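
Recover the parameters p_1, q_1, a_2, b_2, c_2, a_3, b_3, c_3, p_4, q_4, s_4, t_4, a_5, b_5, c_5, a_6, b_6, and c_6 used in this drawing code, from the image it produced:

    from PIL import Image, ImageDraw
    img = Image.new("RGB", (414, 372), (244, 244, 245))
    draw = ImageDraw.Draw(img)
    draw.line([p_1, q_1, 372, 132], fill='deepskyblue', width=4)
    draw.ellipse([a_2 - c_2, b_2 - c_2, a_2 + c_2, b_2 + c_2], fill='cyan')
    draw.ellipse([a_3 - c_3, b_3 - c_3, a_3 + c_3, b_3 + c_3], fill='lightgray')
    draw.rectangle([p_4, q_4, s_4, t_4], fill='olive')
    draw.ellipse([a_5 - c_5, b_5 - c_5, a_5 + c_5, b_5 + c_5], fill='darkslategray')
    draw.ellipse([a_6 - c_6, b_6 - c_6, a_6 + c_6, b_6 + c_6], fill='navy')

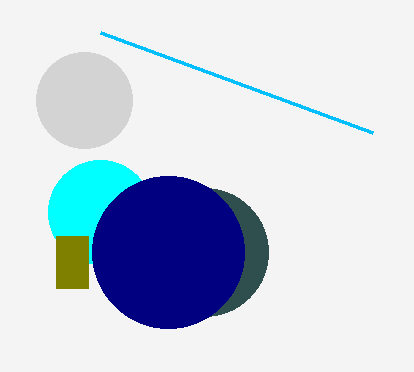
p_1 = 100, q_1 = 32, a_2 = 100, b_2 = 212, c_2 = 52, a_3 = 84, b_3 = 100, c_3 = 48, p_4 = 56, q_4 = 236, s_4 = 88, t_4 = 288, a_5 = 204, b_5 = 252, c_5 = 64, a_6 = 168, b_6 = 252, c_6 = 76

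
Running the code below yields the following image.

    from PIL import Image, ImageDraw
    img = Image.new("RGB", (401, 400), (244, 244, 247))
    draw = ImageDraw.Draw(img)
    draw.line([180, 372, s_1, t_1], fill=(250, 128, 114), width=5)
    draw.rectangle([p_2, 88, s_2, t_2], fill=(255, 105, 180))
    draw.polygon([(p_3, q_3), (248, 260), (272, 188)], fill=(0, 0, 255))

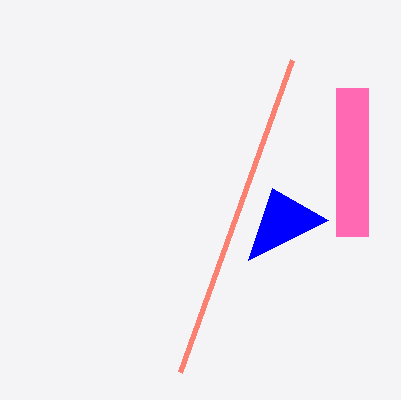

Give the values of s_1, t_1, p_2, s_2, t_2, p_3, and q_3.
s_1 = 292
t_1 = 60
p_2 = 336
s_2 = 368
t_2 = 236
p_3 = 328
q_3 = 220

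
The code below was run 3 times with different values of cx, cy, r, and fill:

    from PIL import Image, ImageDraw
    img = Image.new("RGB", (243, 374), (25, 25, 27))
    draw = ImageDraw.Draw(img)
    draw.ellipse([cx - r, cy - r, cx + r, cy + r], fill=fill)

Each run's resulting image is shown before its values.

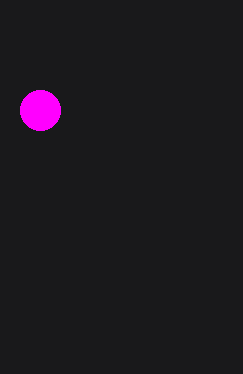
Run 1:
cx = 40; cy = 110; r = 20; fill = 'magenta'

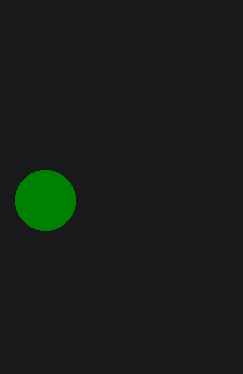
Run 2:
cx = 45; cy = 200; r = 30; fill = 'green'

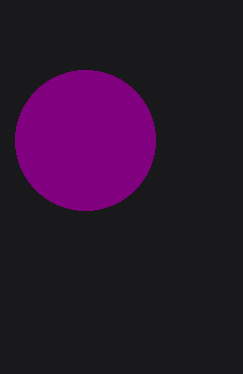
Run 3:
cx = 85
cy = 140
r = 70
fill = 'purple'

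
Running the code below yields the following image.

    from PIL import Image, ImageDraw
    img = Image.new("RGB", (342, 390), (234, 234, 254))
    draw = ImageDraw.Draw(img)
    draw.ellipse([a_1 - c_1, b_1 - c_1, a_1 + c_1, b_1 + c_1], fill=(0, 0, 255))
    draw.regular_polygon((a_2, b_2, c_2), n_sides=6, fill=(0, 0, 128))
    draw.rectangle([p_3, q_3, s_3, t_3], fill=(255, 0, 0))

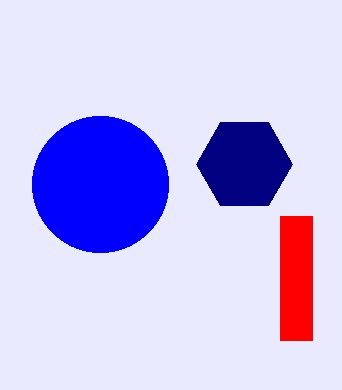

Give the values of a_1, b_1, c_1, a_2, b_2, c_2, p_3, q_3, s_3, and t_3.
a_1 = 100; b_1 = 184; c_1 = 68; a_2 = 244; b_2 = 164; c_2 = 48; p_3 = 280; q_3 = 216; s_3 = 312; t_3 = 340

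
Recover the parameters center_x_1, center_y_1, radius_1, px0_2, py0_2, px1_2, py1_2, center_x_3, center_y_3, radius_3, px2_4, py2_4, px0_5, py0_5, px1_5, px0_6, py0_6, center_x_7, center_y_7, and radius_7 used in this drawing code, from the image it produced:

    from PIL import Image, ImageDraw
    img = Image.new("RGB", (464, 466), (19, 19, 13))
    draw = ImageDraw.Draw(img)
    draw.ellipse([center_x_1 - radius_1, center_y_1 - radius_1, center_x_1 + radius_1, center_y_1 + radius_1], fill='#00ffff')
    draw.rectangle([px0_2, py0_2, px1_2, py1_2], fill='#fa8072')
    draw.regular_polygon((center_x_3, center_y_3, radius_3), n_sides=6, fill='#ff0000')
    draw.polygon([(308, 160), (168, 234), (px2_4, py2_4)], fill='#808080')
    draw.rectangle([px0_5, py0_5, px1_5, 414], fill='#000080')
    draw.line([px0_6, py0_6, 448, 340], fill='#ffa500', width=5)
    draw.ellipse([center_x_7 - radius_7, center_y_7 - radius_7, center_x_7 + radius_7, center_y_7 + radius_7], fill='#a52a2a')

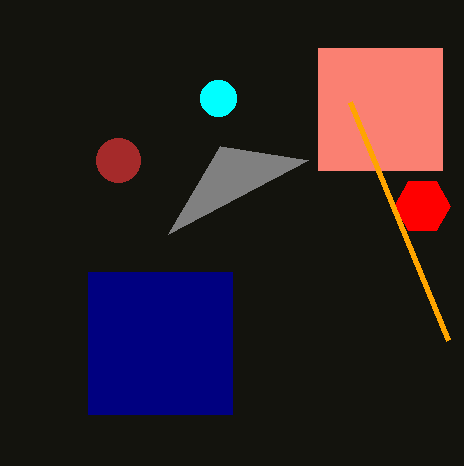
center_x_1 = 218, center_y_1 = 98, radius_1 = 18, px0_2 = 318, py0_2 = 48, px1_2 = 442, py1_2 = 170, center_x_3 = 422, center_y_3 = 206, radius_3 = 28, px2_4 = 220, py2_4 = 146, px0_5 = 88, py0_5 = 272, px1_5 = 232, px0_6 = 350, py0_6 = 102, center_x_7 = 118, center_y_7 = 160, radius_7 = 22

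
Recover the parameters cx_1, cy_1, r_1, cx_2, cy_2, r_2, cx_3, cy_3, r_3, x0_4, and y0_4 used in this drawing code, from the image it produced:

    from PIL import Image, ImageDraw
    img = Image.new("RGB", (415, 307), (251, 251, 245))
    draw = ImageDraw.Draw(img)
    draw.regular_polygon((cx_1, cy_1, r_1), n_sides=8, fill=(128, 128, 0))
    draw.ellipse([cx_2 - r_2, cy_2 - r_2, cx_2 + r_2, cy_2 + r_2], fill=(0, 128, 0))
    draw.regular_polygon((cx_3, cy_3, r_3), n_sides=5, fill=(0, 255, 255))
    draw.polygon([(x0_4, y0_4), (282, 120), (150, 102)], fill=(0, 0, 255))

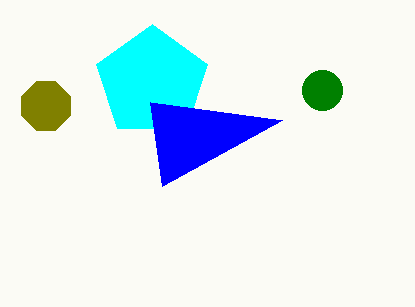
cx_1 = 46, cy_1 = 106, r_1 = 26, cx_2 = 322, cy_2 = 90, r_2 = 20, cx_3 = 152, cy_3 = 82, r_3 = 58, x0_4 = 162, y0_4 = 186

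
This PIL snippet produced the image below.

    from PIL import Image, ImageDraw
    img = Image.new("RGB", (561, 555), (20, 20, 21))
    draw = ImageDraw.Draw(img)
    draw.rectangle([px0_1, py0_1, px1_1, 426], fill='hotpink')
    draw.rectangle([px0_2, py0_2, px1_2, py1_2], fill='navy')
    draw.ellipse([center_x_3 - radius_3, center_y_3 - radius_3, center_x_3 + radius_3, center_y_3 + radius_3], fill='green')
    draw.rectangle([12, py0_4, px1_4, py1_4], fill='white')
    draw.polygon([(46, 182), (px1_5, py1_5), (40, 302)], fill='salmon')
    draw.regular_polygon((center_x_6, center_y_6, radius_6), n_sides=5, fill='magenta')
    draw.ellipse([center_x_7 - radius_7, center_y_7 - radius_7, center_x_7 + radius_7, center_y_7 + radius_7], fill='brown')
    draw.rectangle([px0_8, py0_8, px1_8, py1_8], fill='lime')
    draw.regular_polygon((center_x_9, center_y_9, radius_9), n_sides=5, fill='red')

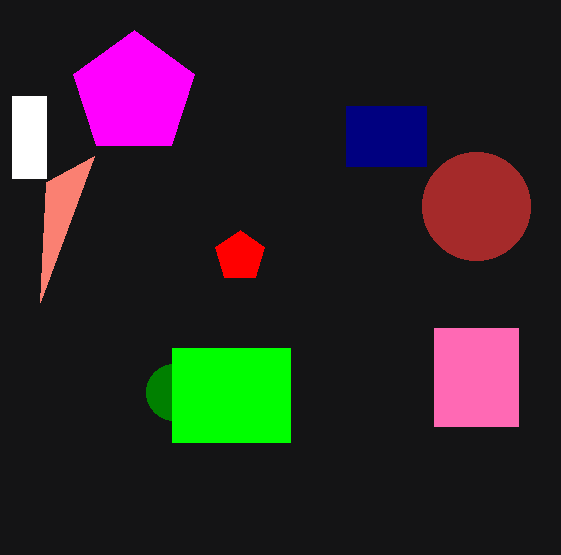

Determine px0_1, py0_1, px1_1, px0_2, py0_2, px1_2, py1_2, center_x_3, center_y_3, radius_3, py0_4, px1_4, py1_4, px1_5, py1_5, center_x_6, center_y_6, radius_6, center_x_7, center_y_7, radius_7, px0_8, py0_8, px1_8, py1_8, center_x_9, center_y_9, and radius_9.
px0_1 = 434, py0_1 = 328, px1_1 = 518, px0_2 = 346, py0_2 = 106, px1_2 = 426, py1_2 = 166, center_x_3 = 174, center_y_3 = 392, radius_3 = 28, py0_4 = 96, px1_4 = 46, py1_4 = 178, px1_5 = 94, py1_5 = 156, center_x_6 = 134, center_y_6 = 94, radius_6 = 64, center_x_7 = 476, center_y_7 = 206, radius_7 = 54, px0_8 = 172, py0_8 = 348, px1_8 = 290, py1_8 = 442, center_x_9 = 240, center_y_9 = 256, radius_9 = 26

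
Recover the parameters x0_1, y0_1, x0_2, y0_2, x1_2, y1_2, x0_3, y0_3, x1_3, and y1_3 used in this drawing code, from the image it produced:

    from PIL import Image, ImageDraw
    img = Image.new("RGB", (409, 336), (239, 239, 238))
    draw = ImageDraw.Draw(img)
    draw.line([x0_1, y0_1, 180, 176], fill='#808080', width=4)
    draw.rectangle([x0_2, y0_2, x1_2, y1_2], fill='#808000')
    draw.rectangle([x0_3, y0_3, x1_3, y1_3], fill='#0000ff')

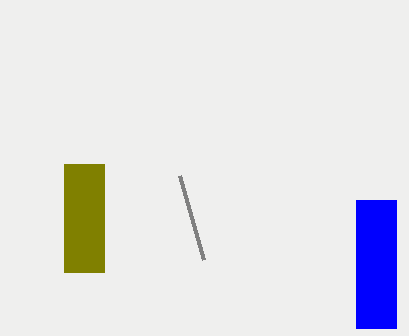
x0_1 = 204; y0_1 = 260; x0_2 = 64; y0_2 = 164; x1_2 = 104; y1_2 = 272; x0_3 = 356; y0_3 = 200; x1_3 = 396; y1_3 = 328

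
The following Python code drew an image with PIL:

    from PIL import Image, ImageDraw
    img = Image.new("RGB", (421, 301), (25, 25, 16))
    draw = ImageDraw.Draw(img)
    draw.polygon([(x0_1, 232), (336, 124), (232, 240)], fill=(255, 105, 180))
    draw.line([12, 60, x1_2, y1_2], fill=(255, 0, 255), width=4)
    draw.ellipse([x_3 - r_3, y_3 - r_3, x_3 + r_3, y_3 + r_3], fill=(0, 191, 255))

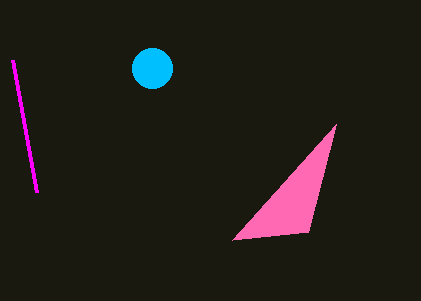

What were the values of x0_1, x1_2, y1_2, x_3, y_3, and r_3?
x0_1 = 308
x1_2 = 36
y1_2 = 192
x_3 = 152
y_3 = 68
r_3 = 20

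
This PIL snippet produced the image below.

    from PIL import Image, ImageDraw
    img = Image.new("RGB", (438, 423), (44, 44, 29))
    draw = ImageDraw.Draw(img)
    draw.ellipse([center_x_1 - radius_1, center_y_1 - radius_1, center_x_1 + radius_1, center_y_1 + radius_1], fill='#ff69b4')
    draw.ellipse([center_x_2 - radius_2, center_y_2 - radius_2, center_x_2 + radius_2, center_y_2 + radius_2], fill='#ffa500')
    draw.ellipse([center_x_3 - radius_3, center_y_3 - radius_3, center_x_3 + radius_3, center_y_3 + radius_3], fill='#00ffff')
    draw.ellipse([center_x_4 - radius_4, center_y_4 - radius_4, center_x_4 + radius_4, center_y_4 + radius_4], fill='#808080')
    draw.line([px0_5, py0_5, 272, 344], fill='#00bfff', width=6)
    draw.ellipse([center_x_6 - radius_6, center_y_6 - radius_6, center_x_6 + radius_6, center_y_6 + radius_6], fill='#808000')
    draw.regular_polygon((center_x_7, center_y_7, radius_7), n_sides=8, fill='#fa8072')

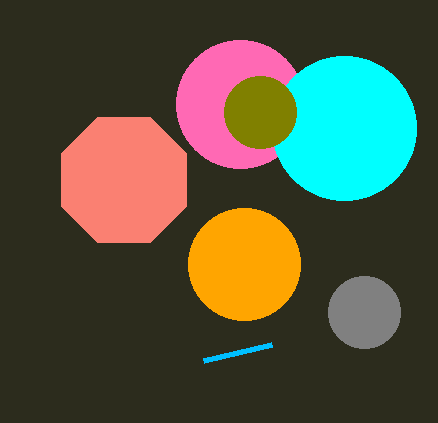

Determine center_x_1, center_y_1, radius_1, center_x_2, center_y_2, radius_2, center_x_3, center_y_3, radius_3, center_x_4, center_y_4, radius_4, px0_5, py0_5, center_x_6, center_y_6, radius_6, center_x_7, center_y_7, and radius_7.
center_x_1 = 240, center_y_1 = 104, radius_1 = 64, center_x_2 = 244, center_y_2 = 264, radius_2 = 56, center_x_3 = 344, center_y_3 = 128, radius_3 = 72, center_x_4 = 364, center_y_4 = 312, radius_4 = 36, px0_5 = 204, py0_5 = 360, center_x_6 = 260, center_y_6 = 112, radius_6 = 36, center_x_7 = 124, center_y_7 = 180, radius_7 = 68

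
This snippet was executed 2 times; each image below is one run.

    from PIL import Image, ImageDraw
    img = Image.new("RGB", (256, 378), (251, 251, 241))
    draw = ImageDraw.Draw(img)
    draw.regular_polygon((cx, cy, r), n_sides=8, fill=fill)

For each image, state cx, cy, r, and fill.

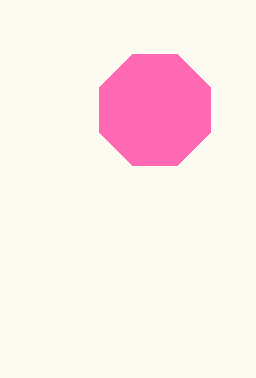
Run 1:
cx = 155, cy = 110, r = 60, fill = 'hotpink'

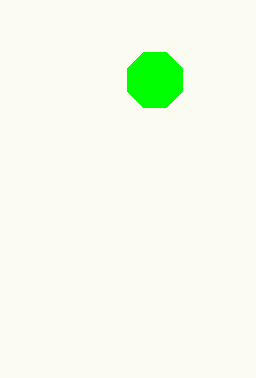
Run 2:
cx = 155; cy = 80; r = 30; fill = 'lime'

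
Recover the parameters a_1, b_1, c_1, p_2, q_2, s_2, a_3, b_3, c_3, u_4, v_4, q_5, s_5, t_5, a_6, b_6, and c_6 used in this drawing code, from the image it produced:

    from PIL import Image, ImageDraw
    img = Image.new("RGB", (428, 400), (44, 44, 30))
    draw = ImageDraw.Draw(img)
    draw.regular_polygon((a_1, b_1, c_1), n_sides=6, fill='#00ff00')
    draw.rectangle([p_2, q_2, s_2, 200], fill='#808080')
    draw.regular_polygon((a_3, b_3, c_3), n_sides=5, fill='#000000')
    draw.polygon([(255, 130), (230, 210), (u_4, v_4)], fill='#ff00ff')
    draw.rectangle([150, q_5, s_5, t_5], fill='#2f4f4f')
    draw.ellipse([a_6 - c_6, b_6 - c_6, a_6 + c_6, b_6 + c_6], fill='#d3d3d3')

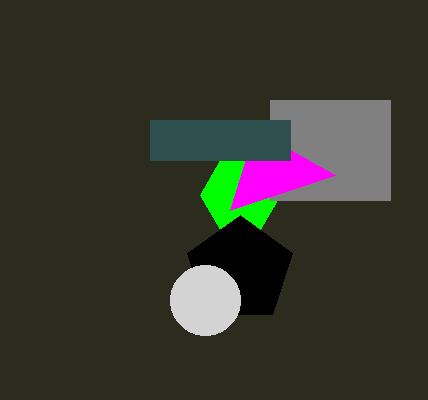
a_1 = 240; b_1 = 195; c_1 = 40; p_2 = 270; q_2 = 100; s_2 = 390; a_3 = 240; b_3 = 270; c_3 = 55; u_4 = 335; v_4 = 175; q_5 = 120; s_5 = 290; t_5 = 160; a_6 = 205; b_6 = 300; c_6 = 35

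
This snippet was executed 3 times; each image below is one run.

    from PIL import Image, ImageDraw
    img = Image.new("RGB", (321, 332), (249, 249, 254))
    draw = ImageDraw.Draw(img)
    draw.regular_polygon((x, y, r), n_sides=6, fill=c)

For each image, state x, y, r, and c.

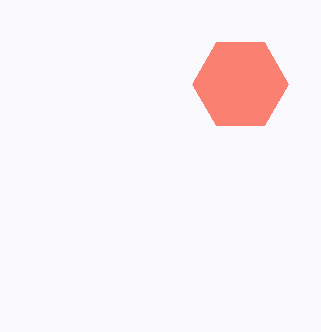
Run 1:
x = 240, y = 84, r = 48, c = 'salmon'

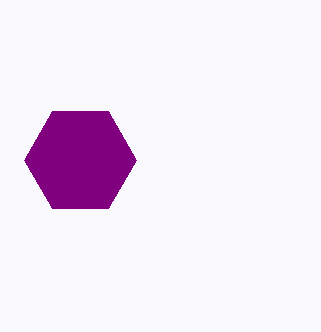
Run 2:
x = 80; y = 160; r = 56; c = 'purple'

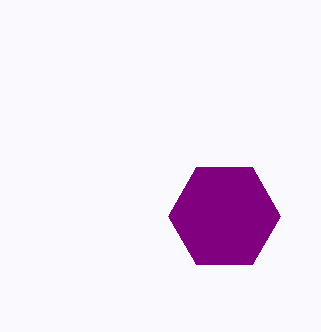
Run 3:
x = 224, y = 216, r = 56, c = 'purple'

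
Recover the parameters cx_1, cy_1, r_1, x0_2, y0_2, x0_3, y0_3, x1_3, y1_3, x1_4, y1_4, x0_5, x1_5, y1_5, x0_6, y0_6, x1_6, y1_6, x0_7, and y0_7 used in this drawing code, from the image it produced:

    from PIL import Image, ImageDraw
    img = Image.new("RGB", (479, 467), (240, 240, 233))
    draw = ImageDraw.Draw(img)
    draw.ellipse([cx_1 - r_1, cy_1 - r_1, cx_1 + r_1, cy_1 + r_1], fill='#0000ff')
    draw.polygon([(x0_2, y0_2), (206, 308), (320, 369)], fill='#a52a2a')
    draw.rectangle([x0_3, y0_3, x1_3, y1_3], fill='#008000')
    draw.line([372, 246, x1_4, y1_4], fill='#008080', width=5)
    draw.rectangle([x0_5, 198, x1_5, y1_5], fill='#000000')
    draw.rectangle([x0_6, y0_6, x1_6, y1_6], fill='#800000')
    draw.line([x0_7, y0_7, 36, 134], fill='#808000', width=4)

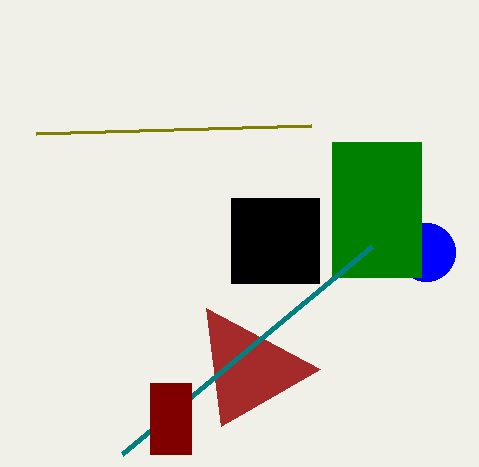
cx_1 = 426
cy_1 = 252
r_1 = 29
x0_2 = 221
y0_2 = 426
x0_3 = 332
y0_3 = 142
x1_3 = 421
y1_3 = 277
x1_4 = 122
y1_4 = 454
x0_5 = 231
x1_5 = 319
y1_5 = 283
x0_6 = 150
y0_6 = 383
x1_6 = 191
y1_6 = 454
x0_7 = 311
y0_7 = 126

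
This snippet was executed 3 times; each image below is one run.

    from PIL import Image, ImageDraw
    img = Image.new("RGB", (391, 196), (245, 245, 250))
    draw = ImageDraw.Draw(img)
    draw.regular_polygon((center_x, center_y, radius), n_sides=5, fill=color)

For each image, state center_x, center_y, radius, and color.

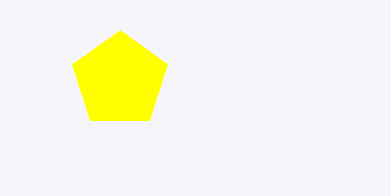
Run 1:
center_x = 120
center_y = 80
radius = 50
color = 'yellow'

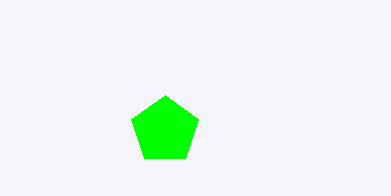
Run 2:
center_x = 165; center_y = 130; radius = 35; color = 'lime'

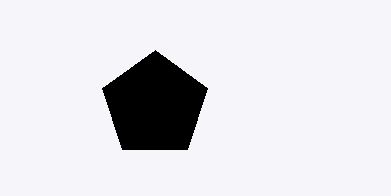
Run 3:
center_x = 155, center_y = 105, radius = 55, color = 'black'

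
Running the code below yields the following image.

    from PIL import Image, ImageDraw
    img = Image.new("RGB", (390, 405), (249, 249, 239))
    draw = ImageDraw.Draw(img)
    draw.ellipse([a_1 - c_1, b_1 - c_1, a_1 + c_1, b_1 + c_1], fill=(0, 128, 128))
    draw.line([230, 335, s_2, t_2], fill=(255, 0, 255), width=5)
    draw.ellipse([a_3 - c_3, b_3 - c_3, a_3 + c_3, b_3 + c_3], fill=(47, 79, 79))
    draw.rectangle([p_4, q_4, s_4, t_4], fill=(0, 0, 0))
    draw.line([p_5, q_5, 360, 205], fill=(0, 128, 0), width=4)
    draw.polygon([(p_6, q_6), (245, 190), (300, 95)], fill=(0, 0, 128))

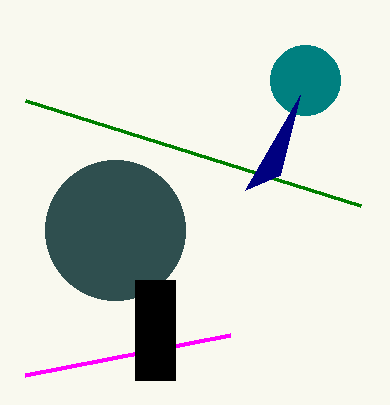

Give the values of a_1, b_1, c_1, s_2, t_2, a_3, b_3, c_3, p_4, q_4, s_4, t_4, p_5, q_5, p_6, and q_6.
a_1 = 305, b_1 = 80, c_1 = 35, s_2 = 25, t_2 = 375, a_3 = 115, b_3 = 230, c_3 = 70, p_4 = 135, q_4 = 280, s_4 = 175, t_4 = 380, p_5 = 25, q_5 = 100, p_6 = 280, q_6 = 175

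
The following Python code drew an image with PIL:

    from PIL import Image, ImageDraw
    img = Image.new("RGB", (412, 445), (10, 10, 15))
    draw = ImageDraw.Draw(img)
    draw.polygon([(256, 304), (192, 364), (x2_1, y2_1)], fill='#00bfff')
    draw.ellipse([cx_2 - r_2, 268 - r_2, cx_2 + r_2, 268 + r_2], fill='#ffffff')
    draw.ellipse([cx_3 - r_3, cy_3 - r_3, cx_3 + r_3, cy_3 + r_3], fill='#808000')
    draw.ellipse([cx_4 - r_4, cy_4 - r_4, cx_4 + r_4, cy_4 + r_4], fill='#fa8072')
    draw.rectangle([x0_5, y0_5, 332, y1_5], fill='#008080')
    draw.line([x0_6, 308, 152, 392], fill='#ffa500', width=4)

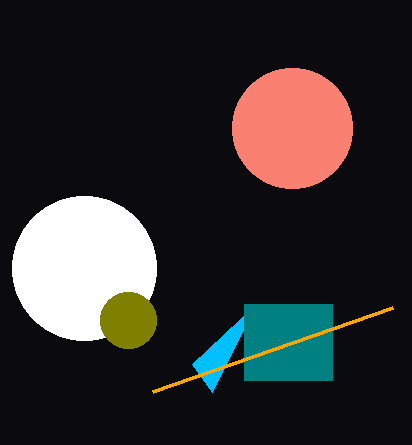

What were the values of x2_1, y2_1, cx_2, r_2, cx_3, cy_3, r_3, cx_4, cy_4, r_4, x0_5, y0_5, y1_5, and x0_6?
x2_1 = 212, y2_1 = 392, cx_2 = 84, r_2 = 72, cx_3 = 128, cy_3 = 320, r_3 = 28, cx_4 = 292, cy_4 = 128, r_4 = 60, x0_5 = 244, y0_5 = 304, y1_5 = 380, x0_6 = 392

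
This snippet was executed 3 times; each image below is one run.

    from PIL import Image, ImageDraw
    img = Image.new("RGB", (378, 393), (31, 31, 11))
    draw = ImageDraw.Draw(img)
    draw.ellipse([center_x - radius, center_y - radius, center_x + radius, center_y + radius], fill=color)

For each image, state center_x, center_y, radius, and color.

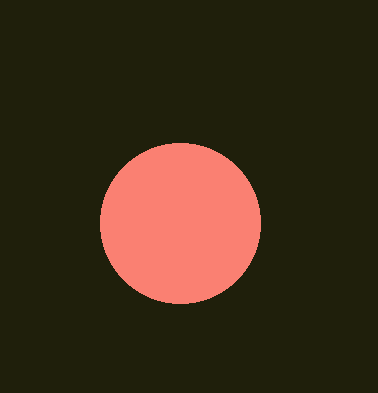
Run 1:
center_x = 180; center_y = 223; radius = 80; color = 'salmon'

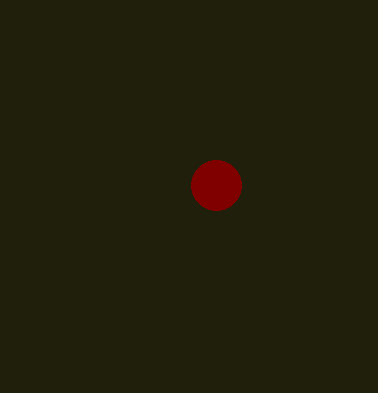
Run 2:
center_x = 216; center_y = 185; radius = 25; color = 'maroon'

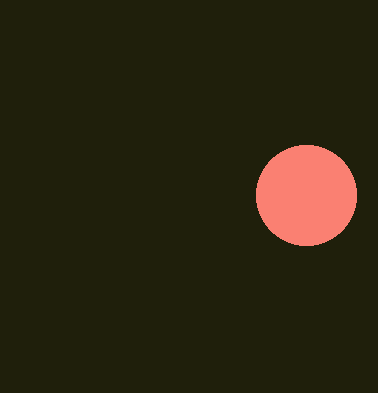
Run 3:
center_x = 306, center_y = 195, radius = 50, color = 'salmon'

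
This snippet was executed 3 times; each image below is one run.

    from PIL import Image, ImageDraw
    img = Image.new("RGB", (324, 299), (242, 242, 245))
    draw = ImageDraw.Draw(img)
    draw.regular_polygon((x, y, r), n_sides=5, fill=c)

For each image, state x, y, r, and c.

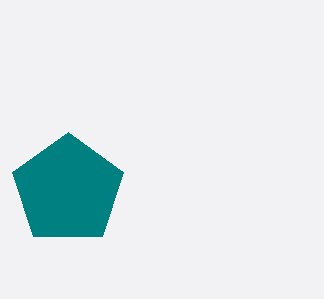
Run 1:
x = 68
y = 190
r = 58
c = 'teal'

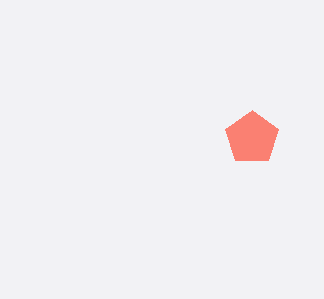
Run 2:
x = 252
y = 138
r = 28
c = 'salmon'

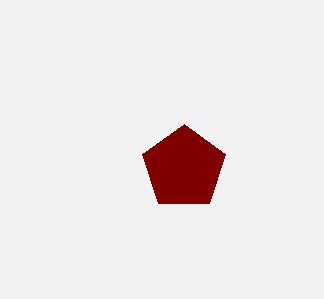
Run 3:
x = 184
y = 168
r = 44
c = 'maroon'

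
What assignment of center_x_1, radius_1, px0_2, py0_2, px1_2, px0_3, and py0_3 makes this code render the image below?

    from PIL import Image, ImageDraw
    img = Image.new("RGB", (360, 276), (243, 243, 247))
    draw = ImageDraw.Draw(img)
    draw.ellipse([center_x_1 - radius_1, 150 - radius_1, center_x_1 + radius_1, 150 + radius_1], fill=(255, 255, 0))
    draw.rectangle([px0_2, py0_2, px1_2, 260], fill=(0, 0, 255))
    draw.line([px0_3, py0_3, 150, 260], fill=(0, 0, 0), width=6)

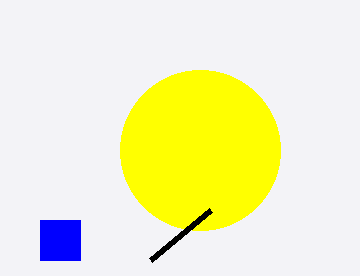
center_x_1 = 200, radius_1 = 80, px0_2 = 40, py0_2 = 220, px1_2 = 80, px0_3 = 210, py0_3 = 210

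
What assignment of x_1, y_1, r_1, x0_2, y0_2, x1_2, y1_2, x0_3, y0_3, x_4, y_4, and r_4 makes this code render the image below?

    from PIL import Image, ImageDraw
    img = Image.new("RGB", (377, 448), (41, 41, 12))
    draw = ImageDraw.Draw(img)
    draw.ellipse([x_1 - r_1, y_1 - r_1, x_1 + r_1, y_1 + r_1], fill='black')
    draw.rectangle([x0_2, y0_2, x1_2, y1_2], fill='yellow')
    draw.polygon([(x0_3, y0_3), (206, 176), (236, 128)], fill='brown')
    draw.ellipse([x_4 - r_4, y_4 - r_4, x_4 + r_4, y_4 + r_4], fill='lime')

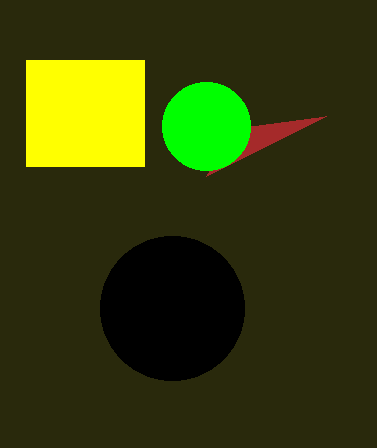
x_1 = 172, y_1 = 308, r_1 = 72, x0_2 = 26, y0_2 = 60, x1_2 = 144, y1_2 = 166, x0_3 = 326, y0_3 = 116, x_4 = 206, y_4 = 126, r_4 = 44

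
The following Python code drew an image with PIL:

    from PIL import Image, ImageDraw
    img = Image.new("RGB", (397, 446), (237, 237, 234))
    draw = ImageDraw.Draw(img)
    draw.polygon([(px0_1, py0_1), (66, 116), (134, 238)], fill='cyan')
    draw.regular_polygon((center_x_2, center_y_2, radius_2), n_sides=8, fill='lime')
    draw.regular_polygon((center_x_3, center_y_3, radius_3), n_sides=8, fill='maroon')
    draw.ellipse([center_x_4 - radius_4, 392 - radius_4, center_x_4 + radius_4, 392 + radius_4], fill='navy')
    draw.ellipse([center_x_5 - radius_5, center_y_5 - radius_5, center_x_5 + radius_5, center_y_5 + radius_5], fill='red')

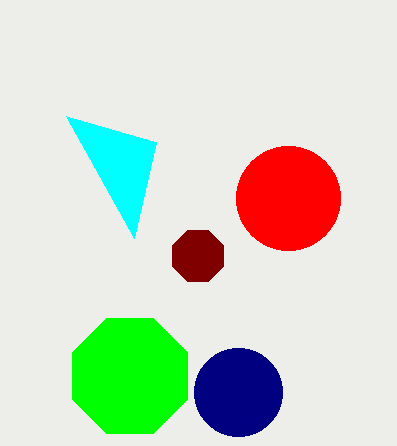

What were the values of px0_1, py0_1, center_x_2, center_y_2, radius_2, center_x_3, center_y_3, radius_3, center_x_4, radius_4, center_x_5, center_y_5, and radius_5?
px0_1 = 156, py0_1 = 142, center_x_2 = 130, center_y_2 = 376, radius_2 = 62, center_x_3 = 198, center_y_3 = 256, radius_3 = 28, center_x_4 = 238, radius_4 = 44, center_x_5 = 288, center_y_5 = 198, radius_5 = 52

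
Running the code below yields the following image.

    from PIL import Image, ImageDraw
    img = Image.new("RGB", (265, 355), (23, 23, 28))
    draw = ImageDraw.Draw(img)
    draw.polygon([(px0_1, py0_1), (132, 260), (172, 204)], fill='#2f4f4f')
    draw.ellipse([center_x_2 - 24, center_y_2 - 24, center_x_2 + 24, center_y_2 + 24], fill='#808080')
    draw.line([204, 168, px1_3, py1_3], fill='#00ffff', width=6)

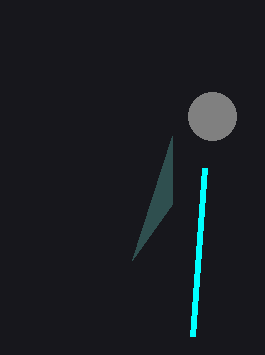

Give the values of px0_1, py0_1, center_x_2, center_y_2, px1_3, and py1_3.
px0_1 = 172, py0_1 = 136, center_x_2 = 212, center_y_2 = 116, px1_3 = 192, py1_3 = 336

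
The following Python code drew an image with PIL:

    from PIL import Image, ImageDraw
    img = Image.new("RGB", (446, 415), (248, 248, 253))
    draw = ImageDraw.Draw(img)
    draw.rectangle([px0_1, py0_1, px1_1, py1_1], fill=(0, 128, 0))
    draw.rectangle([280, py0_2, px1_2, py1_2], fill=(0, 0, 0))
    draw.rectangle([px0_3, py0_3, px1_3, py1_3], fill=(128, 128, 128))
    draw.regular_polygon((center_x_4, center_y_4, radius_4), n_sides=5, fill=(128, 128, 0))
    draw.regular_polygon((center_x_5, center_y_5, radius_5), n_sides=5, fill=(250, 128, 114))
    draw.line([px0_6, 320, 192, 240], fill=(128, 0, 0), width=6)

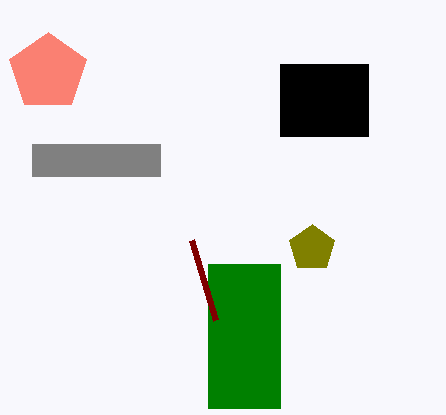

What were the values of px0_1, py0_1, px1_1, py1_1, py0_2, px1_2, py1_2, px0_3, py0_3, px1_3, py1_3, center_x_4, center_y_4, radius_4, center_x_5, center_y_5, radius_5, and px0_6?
px0_1 = 208
py0_1 = 264
px1_1 = 280
py1_1 = 408
py0_2 = 64
px1_2 = 368
py1_2 = 136
px0_3 = 32
py0_3 = 144
px1_3 = 160
py1_3 = 176
center_x_4 = 312
center_y_4 = 248
radius_4 = 24
center_x_5 = 48
center_y_5 = 72
radius_5 = 40
px0_6 = 216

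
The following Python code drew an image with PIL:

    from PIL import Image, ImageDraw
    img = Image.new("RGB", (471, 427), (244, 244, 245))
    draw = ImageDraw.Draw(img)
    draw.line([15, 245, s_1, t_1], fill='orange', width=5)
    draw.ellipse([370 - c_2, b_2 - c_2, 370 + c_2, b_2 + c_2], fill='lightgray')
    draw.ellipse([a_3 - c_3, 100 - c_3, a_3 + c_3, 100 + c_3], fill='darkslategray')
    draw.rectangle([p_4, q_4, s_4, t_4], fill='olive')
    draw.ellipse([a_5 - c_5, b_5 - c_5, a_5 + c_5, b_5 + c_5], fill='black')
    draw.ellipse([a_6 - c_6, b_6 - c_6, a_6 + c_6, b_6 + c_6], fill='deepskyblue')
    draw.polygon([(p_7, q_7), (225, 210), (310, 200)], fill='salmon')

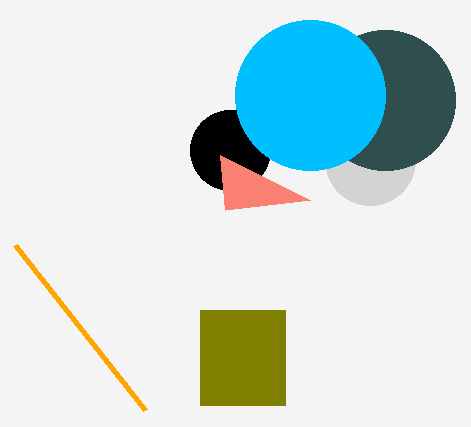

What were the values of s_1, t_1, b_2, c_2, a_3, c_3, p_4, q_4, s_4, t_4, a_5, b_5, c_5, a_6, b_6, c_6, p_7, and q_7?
s_1 = 145
t_1 = 410
b_2 = 160
c_2 = 45
a_3 = 385
c_3 = 70
p_4 = 200
q_4 = 310
s_4 = 285
t_4 = 405
a_5 = 230
b_5 = 150
c_5 = 40
a_6 = 310
b_6 = 95
c_6 = 75
p_7 = 220
q_7 = 155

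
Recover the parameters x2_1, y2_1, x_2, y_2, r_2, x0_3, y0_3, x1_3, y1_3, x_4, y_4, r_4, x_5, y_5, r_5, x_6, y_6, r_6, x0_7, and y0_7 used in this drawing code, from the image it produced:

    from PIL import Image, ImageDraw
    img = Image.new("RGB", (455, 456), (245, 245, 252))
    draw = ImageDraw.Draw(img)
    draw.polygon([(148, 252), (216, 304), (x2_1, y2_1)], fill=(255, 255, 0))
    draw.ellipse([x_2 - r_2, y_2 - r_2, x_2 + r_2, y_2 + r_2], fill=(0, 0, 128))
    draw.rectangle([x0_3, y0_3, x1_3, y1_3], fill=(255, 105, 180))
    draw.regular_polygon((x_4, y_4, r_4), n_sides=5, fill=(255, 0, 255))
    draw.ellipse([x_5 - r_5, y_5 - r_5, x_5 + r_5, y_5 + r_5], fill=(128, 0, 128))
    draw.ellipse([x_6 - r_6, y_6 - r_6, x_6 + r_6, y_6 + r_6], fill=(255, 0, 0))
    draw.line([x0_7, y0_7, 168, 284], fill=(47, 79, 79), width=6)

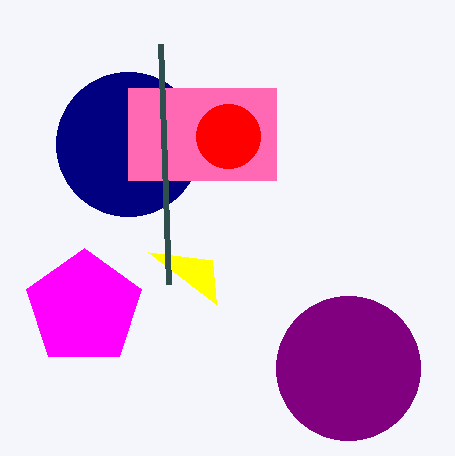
x2_1 = 212
y2_1 = 260
x_2 = 128
y_2 = 144
r_2 = 72
x0_3 = 128
y0_3 = 88
x1_3 = 276
y1_3 = 180
x_4 = 84
y_4 = 308
r_4 = 60
x_5 = 348
y_5 = 368
r_5 = 72
x_6 = 228
y_6 = 136
r_6 = 32
x0_7 = 160
y0_7 = 44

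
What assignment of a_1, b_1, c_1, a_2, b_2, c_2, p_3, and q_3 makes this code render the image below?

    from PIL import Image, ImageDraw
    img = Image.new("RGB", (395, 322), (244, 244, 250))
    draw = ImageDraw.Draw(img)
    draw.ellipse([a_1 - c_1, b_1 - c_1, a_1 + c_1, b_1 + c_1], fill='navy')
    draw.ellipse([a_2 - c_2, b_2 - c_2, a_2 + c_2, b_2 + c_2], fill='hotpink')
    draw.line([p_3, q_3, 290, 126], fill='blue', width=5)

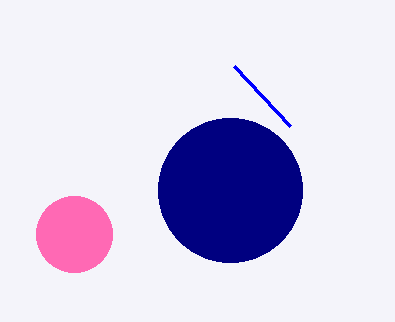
a_1 = 230
b_1 = 190
c_1 = 72
a_2 = 74
b_2 = 234
c_2 = 38
p_3 = 234
q_3 = 66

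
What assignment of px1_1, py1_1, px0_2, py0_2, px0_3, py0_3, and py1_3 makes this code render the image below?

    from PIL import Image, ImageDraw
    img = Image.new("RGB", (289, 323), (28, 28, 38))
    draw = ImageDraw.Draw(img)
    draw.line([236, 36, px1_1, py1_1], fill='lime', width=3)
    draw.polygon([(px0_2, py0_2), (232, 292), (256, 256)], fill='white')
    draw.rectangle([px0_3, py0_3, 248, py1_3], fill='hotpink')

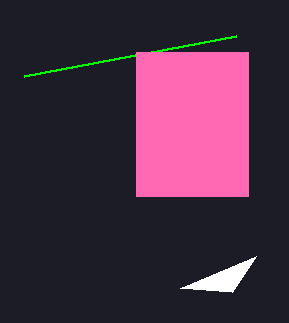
px1_1 = 24, py1_1 = 76, px0_2 = 180, py0_2 = 288, px0_3 = 136, py0_3 = 52, py1_3 = 196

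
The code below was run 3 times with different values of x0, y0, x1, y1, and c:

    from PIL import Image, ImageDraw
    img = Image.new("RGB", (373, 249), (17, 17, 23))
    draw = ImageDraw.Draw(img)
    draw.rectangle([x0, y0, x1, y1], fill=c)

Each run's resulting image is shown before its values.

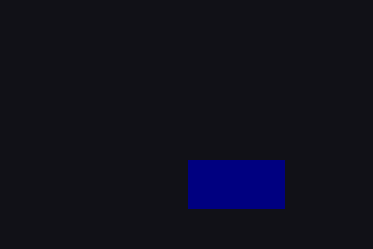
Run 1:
x0 = 188; y0 = 160; x1 = 284; y1 = 208; c = 'navy'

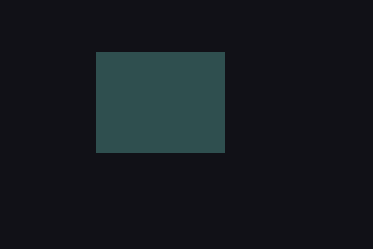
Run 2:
x0 = 96
y0 = 52
x1 = 224
y1 = 152
c = 'darkslategray'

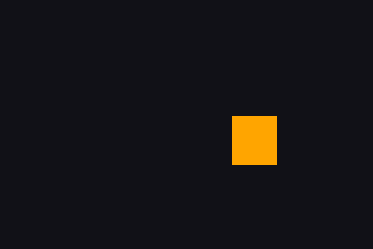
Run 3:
x0 = 232, y0 = 116, x1 = 276, y1 = 164, c = 'orange'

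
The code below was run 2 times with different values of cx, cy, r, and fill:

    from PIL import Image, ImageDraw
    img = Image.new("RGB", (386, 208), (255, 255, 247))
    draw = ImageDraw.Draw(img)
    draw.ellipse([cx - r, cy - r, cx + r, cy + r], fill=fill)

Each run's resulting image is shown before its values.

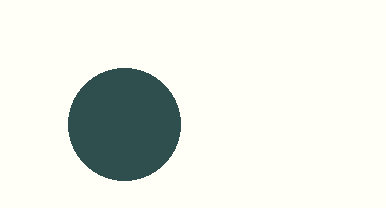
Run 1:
cx = 124, cy = 124, r = 56, fill = 'darkslategray'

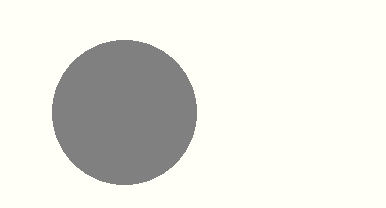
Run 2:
cx = 124; cy = 112; r = 72; fill = 'gray'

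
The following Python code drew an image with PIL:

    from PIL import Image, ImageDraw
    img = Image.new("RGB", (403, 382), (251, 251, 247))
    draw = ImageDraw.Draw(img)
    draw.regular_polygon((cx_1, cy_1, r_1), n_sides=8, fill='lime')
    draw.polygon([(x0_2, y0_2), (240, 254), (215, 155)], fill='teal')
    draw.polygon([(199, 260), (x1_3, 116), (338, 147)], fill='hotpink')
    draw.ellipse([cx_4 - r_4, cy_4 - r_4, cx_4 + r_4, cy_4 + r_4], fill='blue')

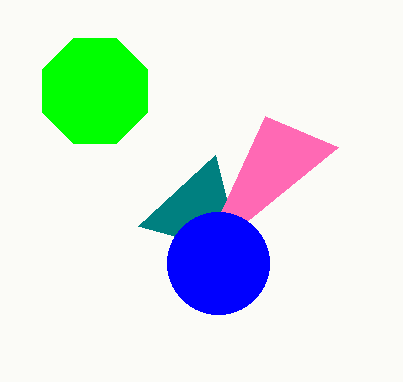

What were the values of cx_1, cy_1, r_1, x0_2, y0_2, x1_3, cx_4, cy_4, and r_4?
cx_1 = 95, cy_1 = 91, r_1 = 57, x0_2 = 138, y0_2 = 226, x1_3 = 265, cx_4 = 218, cy_4 = 263, r_4 = 51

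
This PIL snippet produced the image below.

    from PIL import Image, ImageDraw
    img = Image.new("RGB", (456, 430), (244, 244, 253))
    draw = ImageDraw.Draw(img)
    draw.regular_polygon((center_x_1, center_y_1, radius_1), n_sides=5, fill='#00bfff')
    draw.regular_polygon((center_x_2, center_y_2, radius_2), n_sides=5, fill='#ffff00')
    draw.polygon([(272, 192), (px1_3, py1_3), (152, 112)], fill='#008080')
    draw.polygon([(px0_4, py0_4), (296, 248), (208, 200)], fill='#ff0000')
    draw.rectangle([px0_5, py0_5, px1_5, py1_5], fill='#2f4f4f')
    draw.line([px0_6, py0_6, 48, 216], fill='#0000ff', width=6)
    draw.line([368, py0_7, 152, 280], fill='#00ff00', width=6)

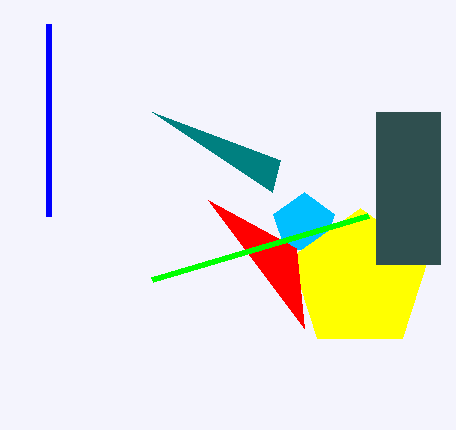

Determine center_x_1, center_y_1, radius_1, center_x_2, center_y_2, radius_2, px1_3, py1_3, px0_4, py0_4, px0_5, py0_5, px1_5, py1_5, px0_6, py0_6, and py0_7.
center_x_1 = 304, center_y_1 = 224, radius_1 = 32, center_x_2 = 360, center_y_2 = 280, radius_2 = 72, px1_3 = 280, py1_3 = 160, px0_4 = 304, py0_4 = 328, px0_5 = 376, py0_5 = 112, px1_5 = 440, py1_5 = 264, px0_6 = 48, py0_6 = 24, py0_7 = 216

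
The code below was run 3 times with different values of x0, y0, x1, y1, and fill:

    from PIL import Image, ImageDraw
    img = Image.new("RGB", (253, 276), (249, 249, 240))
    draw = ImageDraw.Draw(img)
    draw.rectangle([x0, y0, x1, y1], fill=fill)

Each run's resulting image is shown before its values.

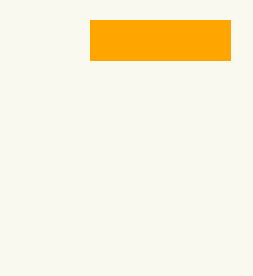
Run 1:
x0 = 90; y0 = 20; x1 = 230; y1 = 60; fill = 'orange'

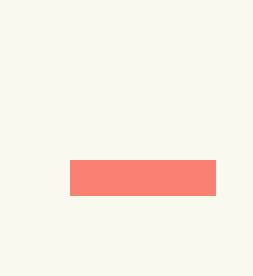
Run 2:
x0 = 70
y0 = 160
x1 = 215
y1 = 195
fill = 'salmon'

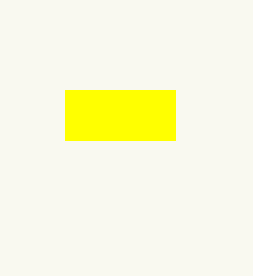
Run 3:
x0 = 65; y0 = 90; x1 = 175; y1 = 140; fill = 'yellow'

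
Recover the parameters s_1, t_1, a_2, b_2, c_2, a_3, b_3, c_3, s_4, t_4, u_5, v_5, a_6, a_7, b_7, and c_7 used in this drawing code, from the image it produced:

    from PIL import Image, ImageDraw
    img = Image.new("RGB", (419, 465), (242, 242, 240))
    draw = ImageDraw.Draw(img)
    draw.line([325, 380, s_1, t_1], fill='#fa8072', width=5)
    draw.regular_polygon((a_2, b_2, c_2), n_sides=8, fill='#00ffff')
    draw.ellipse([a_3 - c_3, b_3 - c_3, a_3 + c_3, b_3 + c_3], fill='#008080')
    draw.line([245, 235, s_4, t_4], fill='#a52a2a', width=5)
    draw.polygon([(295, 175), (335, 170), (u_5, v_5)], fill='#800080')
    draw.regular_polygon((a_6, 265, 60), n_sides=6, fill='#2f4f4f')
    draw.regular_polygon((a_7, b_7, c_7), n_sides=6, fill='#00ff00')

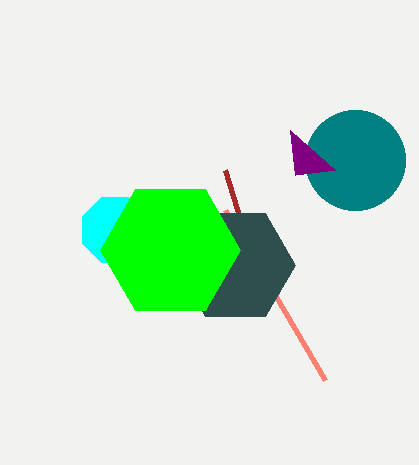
s_1 = 225; t_1 = 210; a_2 = 115; b_2 = 230; c_2 = 35; a_3 = 355; b_3 = 160; c_3 = 50; s_4 = 225; t_4 = 170; u_5 = 290; v_5 = 130; a_6 = 235; a_7 = 170; b_7 = 250; c_7 = 70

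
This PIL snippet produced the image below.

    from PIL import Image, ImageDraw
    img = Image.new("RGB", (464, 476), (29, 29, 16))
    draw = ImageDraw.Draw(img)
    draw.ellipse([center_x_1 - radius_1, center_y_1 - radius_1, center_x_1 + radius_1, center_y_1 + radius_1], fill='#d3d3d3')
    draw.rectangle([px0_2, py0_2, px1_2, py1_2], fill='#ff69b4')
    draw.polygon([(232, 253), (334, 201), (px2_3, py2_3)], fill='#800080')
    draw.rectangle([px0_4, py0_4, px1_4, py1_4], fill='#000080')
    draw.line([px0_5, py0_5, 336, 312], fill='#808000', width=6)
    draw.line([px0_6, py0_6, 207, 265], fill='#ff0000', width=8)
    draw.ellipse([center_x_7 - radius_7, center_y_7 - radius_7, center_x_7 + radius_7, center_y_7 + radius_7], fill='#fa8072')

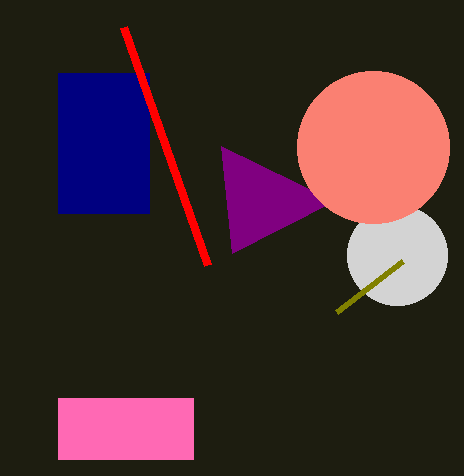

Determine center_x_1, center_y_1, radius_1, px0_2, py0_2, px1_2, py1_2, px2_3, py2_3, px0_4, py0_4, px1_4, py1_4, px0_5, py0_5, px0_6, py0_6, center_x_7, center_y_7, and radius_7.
center_x_1 = 397
center_y_1 = 255
radius_1 = 50
px0_2 = 58
py0_2 = 398
px1_2 = 193
py1_2 = 459
px2_3 = 221
py2_3 = 146
px0_4 = 58
py0_4 = 73
px1_4 = 149
py1_4 = 213
px0_5 = 402
py0_5 = 261
px0_6 = 123
py0_6 = 27
center_x_7 = 373
center_y_7 = 147
radius_7 = 76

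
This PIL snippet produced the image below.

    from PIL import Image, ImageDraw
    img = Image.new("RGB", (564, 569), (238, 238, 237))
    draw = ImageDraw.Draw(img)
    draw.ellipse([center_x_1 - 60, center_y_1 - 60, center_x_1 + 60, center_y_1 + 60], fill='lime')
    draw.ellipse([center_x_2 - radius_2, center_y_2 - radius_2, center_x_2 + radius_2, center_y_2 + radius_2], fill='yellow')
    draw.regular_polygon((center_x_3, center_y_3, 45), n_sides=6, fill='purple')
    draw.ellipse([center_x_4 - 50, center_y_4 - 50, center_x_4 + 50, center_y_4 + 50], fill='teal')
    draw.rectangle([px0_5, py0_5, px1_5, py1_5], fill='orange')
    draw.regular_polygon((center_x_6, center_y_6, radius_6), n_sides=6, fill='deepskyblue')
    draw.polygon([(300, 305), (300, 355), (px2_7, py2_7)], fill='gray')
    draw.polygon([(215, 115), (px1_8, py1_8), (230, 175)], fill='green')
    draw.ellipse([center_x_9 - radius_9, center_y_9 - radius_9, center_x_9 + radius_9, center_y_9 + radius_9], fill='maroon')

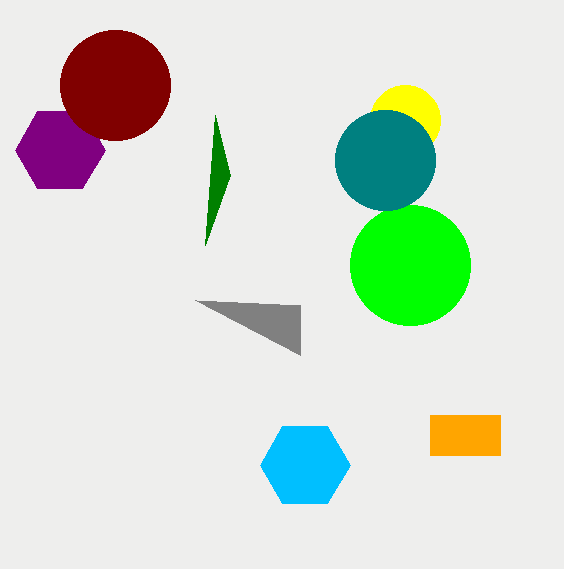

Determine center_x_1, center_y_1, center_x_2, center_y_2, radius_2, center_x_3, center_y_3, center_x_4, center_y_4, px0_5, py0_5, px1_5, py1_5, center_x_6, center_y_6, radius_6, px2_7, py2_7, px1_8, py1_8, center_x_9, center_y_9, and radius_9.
center_x_1 = 410, center_y_1 = 265, center_x_2 = 405, center_y_2 = 120, radius_2 = 35, center_x_3 = 60, center_y_3 = 150, center_x_4 = 385, center_y_4 = 160, px0_5 = 430, py0_5 = 415, px1_5 = 500, py1_5 = 455, center_x_6 = 305, center_y_6 = 465, radius_6 = 45, px2_7 = 195, py2_7 = 300, px1_8 = 205, py1_8 = 245, center_x_9 = 115, center_y_9 = 85, radius_9 = 55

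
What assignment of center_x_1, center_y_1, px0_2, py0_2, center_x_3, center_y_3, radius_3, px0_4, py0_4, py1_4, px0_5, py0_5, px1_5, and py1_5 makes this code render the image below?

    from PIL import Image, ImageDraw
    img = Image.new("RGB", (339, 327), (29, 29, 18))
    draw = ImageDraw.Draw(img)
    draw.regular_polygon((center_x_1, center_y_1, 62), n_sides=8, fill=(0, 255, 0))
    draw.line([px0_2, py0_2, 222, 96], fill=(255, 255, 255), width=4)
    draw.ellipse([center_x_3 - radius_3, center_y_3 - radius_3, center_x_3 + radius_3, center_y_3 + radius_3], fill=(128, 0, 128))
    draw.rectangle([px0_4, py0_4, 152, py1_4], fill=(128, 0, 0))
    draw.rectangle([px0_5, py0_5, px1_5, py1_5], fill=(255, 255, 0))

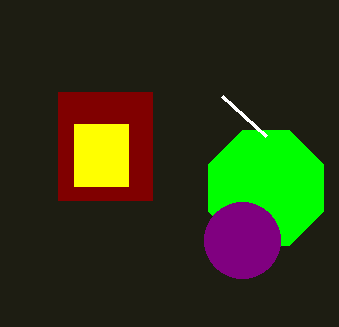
center_x_1 = 266
center_y_1 = 188
px0_2 = 266
py0_2 = 136
center_x_3 = 242
center_y_3 = 240
radius_3 = 38
px0_4 = 58
py0_4 = 92
py1_4 = 200
px0_5 = 74
py0_5 = 124
px1_5 = 128
py1_5 = 186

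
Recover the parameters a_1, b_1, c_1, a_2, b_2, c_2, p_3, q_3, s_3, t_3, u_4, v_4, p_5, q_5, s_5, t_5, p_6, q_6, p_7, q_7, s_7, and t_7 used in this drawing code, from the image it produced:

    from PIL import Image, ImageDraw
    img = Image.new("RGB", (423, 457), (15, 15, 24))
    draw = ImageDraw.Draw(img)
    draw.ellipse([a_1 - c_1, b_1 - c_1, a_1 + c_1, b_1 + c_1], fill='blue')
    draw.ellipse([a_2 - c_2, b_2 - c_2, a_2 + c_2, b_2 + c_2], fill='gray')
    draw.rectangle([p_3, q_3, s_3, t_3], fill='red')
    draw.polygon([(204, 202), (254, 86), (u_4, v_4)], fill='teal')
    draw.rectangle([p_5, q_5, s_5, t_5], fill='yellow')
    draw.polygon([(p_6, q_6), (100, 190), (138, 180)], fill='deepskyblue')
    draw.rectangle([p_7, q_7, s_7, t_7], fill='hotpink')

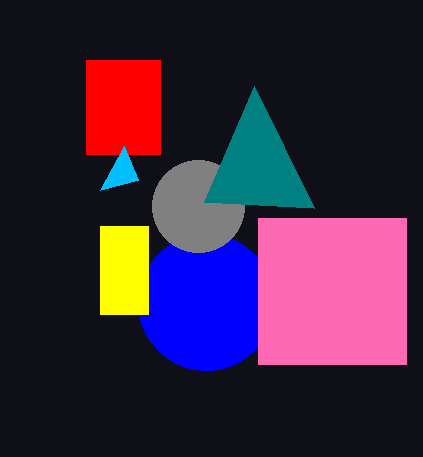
a_1 = 206, b_1 = 302, c_1 = 68, a_2 = 198, b_2 = 206, c_2 = 46, p_3 = 86, q_3 = 60, s_3 = 160, t_3 = 154, u_4 = 314, v_4 = 208, p_5 = 100, q_5 = 226, s_5 = 148, t_5 = 314, p_6 = 124, q_6 = 146, p_7 = 258, q_7 = 218, s_7 = 406, t_7 = 364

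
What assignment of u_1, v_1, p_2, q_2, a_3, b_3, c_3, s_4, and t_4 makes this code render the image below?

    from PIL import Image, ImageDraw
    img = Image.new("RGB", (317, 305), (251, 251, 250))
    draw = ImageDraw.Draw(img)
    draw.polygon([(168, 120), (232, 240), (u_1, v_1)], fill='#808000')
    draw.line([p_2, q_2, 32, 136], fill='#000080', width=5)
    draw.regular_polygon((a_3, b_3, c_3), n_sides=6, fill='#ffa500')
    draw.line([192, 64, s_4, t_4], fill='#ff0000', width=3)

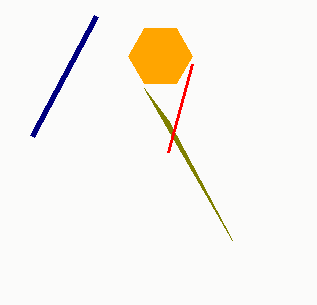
u_1 = 144; v_1 = 88; p_2 = 96; q_2 = 16; a_3 = 160; b_3 = 56; c_3 = 32; s_4 = 168; t_4 = 152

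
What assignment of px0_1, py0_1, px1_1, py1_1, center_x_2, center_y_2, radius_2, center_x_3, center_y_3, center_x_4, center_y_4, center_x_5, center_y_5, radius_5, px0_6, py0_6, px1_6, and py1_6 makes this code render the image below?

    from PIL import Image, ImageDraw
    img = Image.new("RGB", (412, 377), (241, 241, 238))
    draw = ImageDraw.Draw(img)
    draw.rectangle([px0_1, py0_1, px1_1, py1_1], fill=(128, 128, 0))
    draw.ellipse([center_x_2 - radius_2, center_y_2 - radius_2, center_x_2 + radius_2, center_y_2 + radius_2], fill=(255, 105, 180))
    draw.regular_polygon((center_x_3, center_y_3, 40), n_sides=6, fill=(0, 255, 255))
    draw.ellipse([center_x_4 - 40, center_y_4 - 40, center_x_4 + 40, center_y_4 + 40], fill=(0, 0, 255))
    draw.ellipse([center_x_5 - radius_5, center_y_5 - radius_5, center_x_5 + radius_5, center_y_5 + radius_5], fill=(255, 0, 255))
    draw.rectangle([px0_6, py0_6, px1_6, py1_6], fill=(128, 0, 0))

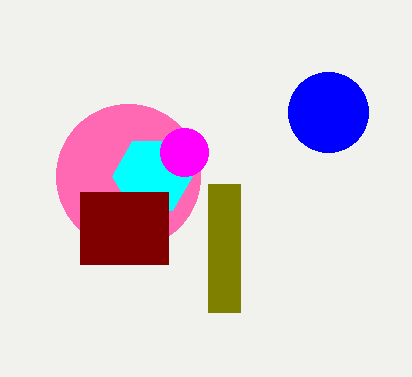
px0_1 = 208
py0_1 = 184
px1_1 = 240
py1_1 = 312
center_x_2 = 128
center_y_2 = 176
radius_2 = 72
center_x_3 = 152
center_y_3 = 176
center_x_4 = 328
center_y_4 = 112
center_x_5 = 184
center_y_5 = 152
radius_5 = 24
px0_6 = 80
py0_6 = 192
px1_6 = 168
py1_6 = 264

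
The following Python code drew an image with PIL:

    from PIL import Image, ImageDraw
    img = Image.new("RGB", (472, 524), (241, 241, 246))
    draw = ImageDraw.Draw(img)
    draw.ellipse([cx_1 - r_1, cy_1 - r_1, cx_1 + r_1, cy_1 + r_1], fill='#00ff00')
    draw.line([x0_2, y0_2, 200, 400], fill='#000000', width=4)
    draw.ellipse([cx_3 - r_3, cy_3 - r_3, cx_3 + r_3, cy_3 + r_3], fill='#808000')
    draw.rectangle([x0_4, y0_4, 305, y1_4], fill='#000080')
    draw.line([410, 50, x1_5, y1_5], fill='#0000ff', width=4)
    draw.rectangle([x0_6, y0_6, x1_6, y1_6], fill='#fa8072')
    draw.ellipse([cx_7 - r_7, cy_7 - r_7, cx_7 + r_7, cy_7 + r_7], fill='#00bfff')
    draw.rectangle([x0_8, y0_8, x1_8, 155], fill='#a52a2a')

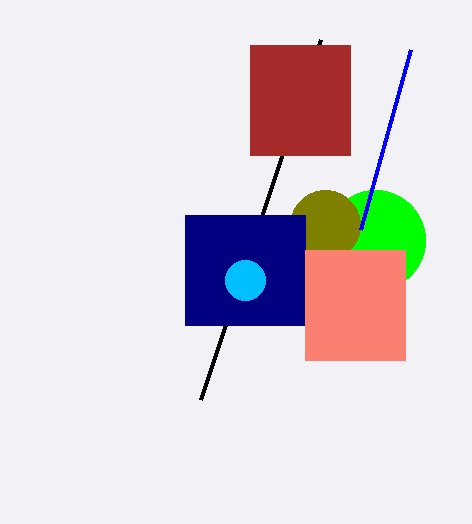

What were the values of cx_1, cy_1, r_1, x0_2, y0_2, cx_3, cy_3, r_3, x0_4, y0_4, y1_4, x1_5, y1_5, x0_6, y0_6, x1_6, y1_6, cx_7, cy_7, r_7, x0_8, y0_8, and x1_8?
cx_1 = 375; cy_1 = 240; r_1 = 50; x0_2 = 320; y0_2 = 40; cx_3 = 325; cy_3 = 225; r_3 = 35; x0_4 = 185; y0_4 = 215; y1_4 = 325; x1_5 = 360; y1_5 = 230; x0_6 = 305; y0_6 = 250; x1_6 = 405; y1_6 = 360; cx_7 = 245; cy_7 = 280; r_7 = 20; x0_8 = 250; y0_8 = 45; x1_8 = 350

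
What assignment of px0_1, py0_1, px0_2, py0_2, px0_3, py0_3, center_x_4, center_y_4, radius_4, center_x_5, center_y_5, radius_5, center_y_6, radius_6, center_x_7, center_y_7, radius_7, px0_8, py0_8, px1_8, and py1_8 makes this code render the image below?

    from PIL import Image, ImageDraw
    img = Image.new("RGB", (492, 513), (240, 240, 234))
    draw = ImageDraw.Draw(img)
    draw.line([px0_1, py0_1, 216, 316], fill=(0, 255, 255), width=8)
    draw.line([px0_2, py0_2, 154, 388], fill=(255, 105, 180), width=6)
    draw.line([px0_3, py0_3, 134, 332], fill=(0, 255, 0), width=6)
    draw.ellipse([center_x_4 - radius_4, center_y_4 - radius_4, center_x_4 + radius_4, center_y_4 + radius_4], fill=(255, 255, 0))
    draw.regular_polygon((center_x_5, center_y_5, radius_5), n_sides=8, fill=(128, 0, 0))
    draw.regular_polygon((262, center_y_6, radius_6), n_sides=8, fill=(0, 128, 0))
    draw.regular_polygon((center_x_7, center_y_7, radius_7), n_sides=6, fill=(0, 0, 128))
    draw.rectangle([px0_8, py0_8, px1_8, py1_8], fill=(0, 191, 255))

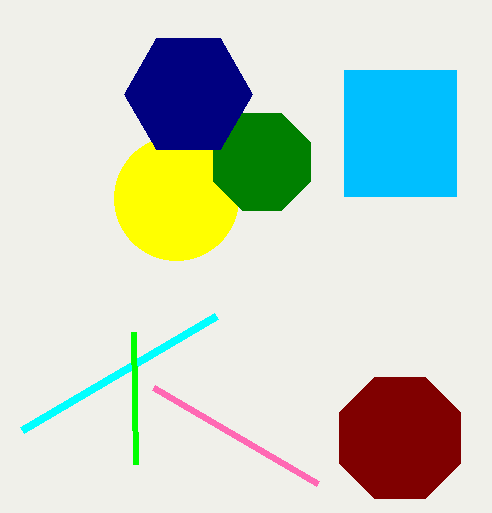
px0_1 = 22; py0_1 = 430; px0_2 = 318; py0_2 = 484; px0_3 = 136; py0_3 = 464; center_x_4 = 176; center_y_4 = 198; radius_4 = 62; center_x_5 = 400; center_y_5 = 438; radius_5 = 66; center_y_6 = 162; radius_6 = 52; center_x_7 = 188; center_y_7 = 94; radius_7 = 64; px0_8 = 344; py0_8 = 70; px1_8 = 456; py1_8 = 196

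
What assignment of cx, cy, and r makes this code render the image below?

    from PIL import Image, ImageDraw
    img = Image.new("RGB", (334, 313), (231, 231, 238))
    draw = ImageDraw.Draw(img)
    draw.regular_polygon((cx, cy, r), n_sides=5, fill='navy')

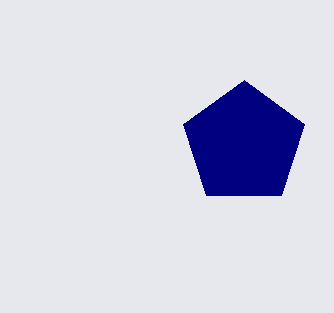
cx = 244
cy = 144
r = 64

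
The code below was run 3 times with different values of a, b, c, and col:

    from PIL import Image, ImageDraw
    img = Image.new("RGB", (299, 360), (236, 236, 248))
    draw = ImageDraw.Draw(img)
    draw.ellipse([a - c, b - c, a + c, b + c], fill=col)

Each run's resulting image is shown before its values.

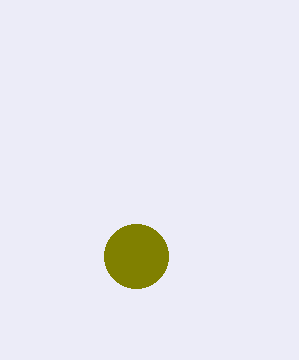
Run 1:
a = 136, b = 256, c = 32, col = 'olive'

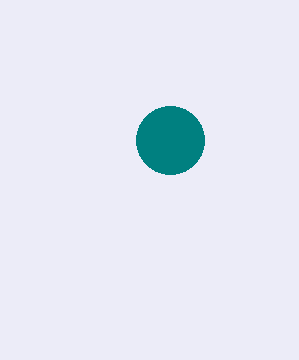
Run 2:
a = 170
b = 140
c = 34
col = 'teal'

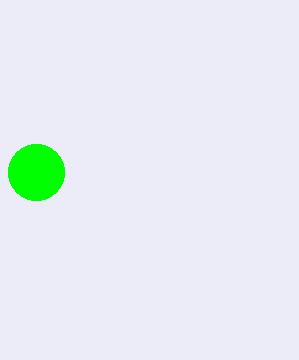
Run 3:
a = 36
b = 172
c = 28
col = 'lime'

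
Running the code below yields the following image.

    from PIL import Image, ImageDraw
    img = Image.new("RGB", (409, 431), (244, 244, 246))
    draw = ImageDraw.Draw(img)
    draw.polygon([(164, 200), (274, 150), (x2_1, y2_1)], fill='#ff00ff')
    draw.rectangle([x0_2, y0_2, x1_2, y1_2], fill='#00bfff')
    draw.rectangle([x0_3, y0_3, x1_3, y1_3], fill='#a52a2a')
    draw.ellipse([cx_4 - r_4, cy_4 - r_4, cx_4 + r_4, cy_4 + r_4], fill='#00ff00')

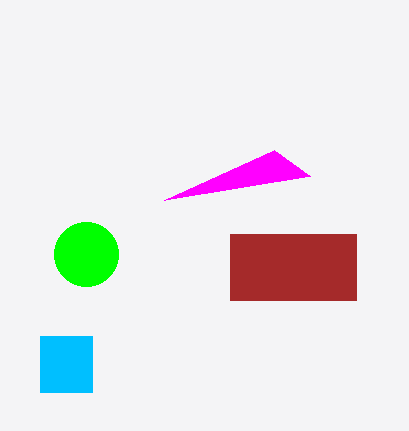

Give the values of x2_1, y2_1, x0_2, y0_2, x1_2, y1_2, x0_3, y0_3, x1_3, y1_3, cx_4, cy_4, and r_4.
x2_1 = 310, y2_1 = 176, x0_2 = 40, y0_2 = 336, x1_2 = 92, y1_2 = 392, x0_3 = 230, y0_3 = 234, x1_3 = 356, y1_3 = 300, cx_4 = 86, cy_4 = 254, r_4 = 32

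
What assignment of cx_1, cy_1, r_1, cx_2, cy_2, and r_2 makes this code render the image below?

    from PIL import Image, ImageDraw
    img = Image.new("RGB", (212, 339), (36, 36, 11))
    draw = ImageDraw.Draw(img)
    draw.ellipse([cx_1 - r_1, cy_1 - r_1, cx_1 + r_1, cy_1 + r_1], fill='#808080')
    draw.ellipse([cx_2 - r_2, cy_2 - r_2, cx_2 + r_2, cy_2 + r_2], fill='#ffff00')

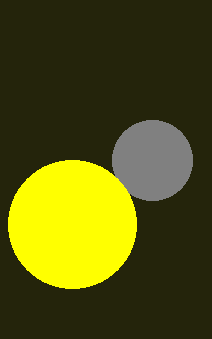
cx_1 = 152, cy_1 = 160, r_1 = 40, cx_2 = 72, cy_2 = 224, r_2 = 64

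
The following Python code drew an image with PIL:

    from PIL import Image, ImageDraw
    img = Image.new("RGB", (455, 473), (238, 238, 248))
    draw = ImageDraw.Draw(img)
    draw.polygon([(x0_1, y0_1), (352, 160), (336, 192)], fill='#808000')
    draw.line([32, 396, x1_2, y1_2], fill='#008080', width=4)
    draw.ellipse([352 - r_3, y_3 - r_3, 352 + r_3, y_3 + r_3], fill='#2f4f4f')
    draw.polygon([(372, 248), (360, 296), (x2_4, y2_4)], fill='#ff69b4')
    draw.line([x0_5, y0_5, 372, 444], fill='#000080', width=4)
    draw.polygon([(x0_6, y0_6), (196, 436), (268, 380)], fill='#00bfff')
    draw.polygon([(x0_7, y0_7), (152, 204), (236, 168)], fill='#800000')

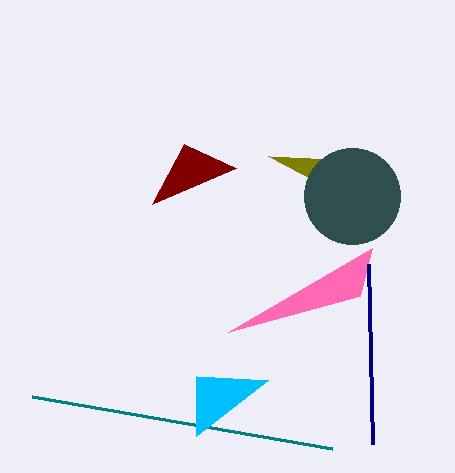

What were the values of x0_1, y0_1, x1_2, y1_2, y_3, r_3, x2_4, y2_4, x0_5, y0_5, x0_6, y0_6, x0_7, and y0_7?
x0_1 = 268; y0_1 = 156; x1_2 = 332; y1_2 = 448; y_3 = 196; r_3 = 48; x2_4 = 228; y2_4 = 332; x0_5 = 368; y0_5 = 264; x0_6 = 196; y0_6 = 376; x0_7 = 184; y0_7 = 144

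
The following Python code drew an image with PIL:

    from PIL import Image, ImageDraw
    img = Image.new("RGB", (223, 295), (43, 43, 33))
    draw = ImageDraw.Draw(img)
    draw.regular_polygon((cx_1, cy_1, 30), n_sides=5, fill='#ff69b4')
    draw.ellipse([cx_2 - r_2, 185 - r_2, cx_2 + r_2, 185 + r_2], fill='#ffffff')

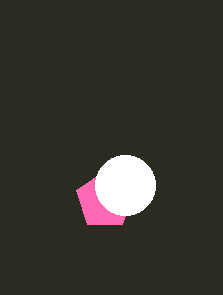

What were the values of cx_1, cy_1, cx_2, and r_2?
cx_1 = 105; cy_1 = 200; cx_2 = 125; r_2 = 30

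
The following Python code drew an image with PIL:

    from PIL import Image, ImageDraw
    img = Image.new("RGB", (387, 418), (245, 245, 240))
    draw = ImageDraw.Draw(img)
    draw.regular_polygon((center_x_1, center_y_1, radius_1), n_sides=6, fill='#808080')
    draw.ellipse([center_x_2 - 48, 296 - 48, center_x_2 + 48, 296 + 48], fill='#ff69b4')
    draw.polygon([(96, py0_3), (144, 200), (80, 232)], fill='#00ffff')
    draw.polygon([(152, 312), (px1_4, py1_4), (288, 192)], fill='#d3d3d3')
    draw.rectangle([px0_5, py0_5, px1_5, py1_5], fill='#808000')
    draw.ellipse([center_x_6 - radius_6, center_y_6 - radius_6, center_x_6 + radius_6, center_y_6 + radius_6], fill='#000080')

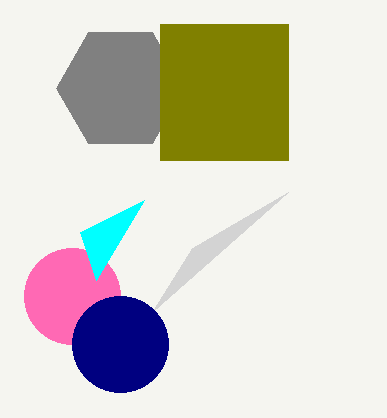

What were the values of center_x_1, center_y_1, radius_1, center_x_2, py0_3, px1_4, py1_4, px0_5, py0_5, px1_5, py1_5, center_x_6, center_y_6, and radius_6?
center_x_1 = 120, center_y_1 = 88, radius_1 = 64, center_x_2 = 72, py0_3 = 280, px1_4 = 192, py1_4 = 248, px0_5 = 160, py0_5 = 24, px1_5 = 288, py1_5 = 160, center_x_6 = 120, center_y_6 = 344, radius_6 = 48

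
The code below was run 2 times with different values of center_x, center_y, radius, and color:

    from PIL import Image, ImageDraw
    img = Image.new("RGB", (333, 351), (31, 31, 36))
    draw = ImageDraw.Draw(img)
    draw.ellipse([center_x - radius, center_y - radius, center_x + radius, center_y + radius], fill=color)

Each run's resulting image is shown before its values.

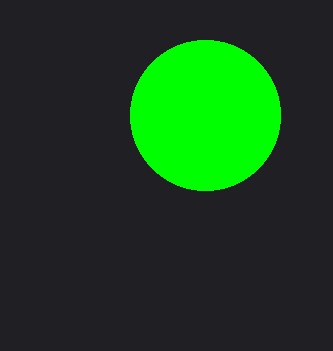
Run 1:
center_x = 205, center_y = 115, radius = 75, color = 'lime'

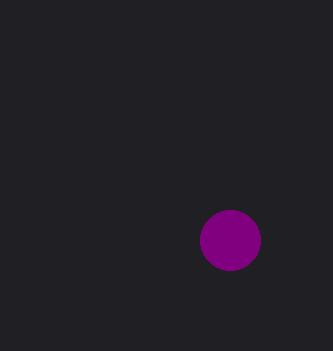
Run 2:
center_x = 230; center_y = 240; radius = 30; color = 'purple'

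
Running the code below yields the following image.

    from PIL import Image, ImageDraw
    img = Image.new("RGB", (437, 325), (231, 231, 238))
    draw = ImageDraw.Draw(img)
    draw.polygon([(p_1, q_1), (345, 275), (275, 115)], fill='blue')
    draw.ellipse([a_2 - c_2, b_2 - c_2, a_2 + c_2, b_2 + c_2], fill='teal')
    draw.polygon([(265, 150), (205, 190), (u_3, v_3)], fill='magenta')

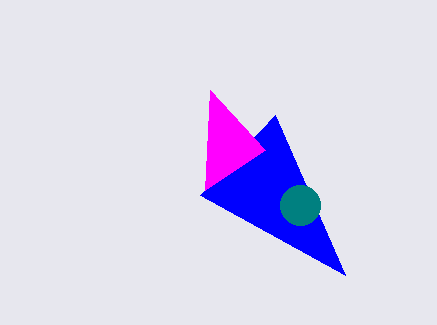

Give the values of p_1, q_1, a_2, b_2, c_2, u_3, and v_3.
p_1 = 200
q_1 = 195
a_2 = 300
b_2 = 205
c_2 = 20
u_3 = 210
v_3 = 90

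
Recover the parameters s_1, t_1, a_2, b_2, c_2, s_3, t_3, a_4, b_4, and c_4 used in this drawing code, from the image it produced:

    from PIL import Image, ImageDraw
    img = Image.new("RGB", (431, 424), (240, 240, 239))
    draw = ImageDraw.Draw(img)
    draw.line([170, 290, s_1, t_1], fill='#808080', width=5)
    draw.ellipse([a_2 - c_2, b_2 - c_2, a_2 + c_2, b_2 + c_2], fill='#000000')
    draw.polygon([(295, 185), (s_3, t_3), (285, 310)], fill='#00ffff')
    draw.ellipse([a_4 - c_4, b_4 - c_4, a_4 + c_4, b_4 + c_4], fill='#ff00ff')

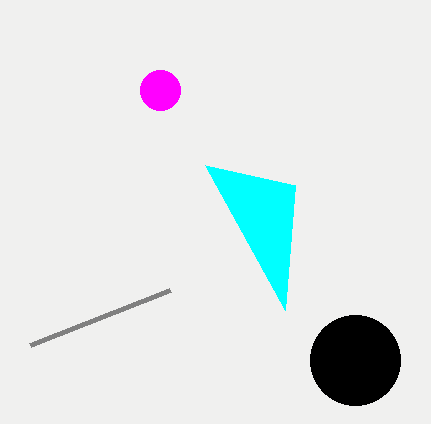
s_1 = 30
t_1 = 345
a_2 = 355
b_2 = 360
c_2 = 45
s_3 = 205
t_3 = 165
a_4 = 160
b_4 = 90
c_4 = 20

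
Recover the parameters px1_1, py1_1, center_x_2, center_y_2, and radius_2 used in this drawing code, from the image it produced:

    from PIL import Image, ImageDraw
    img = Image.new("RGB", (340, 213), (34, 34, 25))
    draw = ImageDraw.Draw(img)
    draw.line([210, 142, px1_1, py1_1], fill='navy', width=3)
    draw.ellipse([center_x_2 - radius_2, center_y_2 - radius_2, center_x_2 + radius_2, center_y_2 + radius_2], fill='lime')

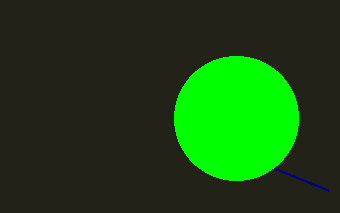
px1_1 = 328, py1_1 = 190, center_x_2 = 236, center_y_2 = 118, radius_2 = 62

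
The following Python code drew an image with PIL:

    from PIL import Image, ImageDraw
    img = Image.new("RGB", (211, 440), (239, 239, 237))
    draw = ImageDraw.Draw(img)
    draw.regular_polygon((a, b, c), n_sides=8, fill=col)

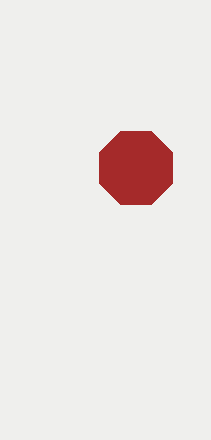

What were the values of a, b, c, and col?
a = 136, b = 168, c = 40, col = 'brown'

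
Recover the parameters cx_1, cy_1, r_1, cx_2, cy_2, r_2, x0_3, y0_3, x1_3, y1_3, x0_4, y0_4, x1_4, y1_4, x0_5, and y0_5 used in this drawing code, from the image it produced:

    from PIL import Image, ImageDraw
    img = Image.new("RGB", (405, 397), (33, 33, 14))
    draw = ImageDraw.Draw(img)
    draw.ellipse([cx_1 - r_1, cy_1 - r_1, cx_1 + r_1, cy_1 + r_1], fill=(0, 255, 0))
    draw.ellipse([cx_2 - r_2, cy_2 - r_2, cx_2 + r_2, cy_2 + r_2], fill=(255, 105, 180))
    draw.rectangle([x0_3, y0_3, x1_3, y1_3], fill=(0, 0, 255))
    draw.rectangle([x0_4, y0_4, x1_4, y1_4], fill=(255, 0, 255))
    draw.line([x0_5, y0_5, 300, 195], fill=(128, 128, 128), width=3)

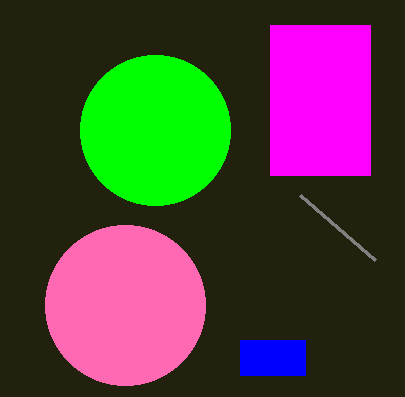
cx_1 = 155; cy_1 = 130; r_1 = 75; cx_2 = 125; cy_2 = 305; r_2 = 80; x0_3 = 240; y0_3 = 340; x1_3 = 305; y1_3 = 375; x0_4 = 270; y0_4 = 25; x1_4 = 370; y1_4 = 175; x0_5 = 375; y0_5 = 260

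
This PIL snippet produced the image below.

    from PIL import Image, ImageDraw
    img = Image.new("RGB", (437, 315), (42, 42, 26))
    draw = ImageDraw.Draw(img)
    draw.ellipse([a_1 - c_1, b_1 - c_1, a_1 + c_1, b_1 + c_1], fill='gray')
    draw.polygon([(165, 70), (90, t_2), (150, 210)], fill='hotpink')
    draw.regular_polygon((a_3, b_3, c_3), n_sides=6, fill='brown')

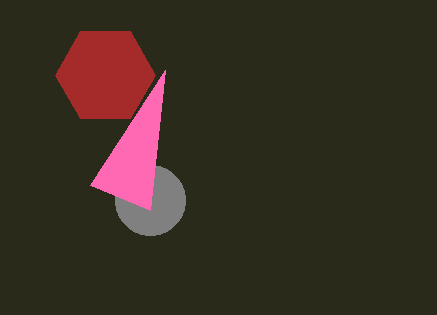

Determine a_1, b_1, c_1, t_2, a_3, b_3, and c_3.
a_1 = 150
b_1 = 200
c_1 = 35
t_2 = 185
a_3 = 105
b_3 = 75
c_3 = 50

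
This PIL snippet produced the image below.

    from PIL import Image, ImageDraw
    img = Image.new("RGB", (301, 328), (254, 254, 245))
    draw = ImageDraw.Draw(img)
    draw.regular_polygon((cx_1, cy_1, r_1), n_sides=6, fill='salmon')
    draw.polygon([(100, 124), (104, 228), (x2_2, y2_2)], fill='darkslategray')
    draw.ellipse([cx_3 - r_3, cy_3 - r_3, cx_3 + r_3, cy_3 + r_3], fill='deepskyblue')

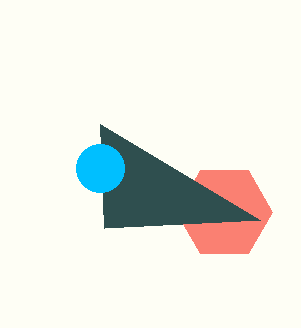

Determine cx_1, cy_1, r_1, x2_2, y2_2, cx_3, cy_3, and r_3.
cx_1 = 224
cy_1 = 212
r_1 = 48
x2_2 = 260
y2_2 = 220
cx_3 = 100
cy_3 = 168
r_3 = 24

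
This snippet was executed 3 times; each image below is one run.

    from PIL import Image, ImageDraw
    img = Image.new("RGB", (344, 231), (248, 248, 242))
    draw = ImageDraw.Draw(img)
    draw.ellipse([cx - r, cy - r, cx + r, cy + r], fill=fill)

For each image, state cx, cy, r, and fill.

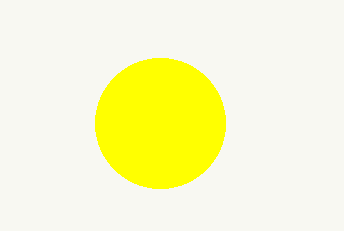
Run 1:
cx = 160
cy = 123
r = 65
fill = 'yellow'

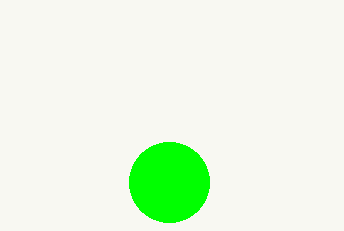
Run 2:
cx = 169; cy = 182; r = 40; fill = 'lime'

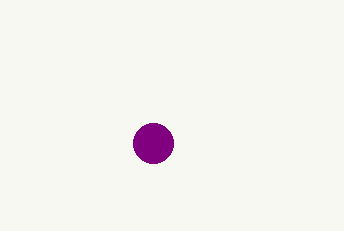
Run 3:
cx = 153; cy = 143; r = 20; fill = 'purple'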